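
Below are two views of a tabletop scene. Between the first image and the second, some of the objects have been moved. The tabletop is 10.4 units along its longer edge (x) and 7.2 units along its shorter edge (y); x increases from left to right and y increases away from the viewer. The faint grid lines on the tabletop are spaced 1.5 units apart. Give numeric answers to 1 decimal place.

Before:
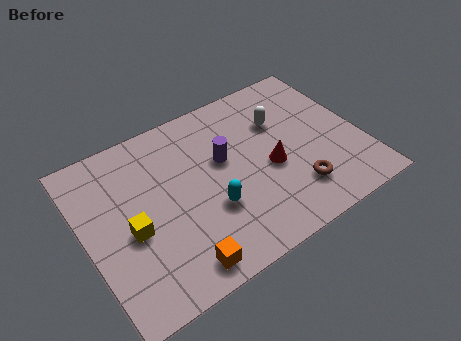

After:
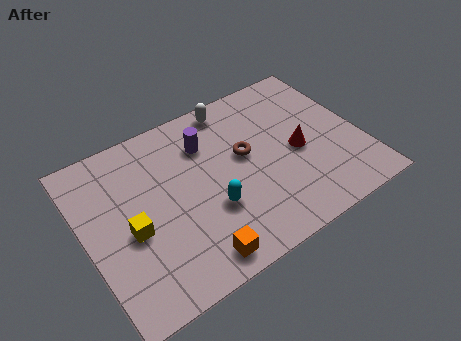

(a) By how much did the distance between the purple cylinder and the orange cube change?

+0.5

Before: roughly 4.1 units apart; after: 4.6. That's 0.5 units further apart.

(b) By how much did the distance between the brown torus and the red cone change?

+0.5

The distance was about 1.6 in the first image and 2.1 in the second, so they moved 0.5 units further apart.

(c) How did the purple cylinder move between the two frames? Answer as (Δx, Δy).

(-0.5, 1.0)

The purple cylinder was at about (5.3, 4.3) and moved to about (4.8, 5.3).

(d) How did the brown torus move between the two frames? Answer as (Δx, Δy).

(-1.5, 2.4)

The brown torus started near (7.6, 1.7) and ended near (6.1, 4.1).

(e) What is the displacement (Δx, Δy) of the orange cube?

(0.6, 0.0)

The orange cube started near (3.0, 0.9) and ended near (3.6, 0.9).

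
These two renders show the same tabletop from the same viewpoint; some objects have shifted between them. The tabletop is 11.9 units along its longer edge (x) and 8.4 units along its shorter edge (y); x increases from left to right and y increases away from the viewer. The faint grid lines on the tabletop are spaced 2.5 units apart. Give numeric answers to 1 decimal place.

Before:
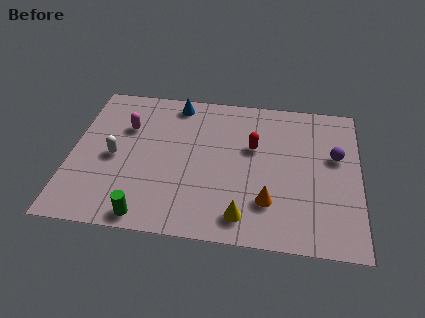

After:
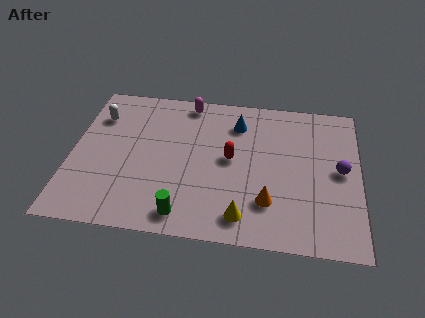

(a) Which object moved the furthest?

the magenta capsule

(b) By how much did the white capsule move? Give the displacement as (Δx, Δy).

(-0.8, 2.3)

The white capsule was at about (1.8, 3.9) and moved to about (1.0, 6.2).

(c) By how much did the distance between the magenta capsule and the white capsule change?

+2.1

The distance was about 1.8 in the first image and 3.9 in the second, so they moved 2.1 units further apart.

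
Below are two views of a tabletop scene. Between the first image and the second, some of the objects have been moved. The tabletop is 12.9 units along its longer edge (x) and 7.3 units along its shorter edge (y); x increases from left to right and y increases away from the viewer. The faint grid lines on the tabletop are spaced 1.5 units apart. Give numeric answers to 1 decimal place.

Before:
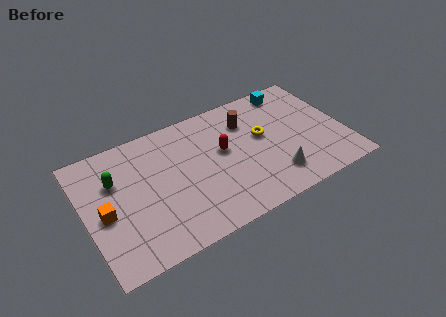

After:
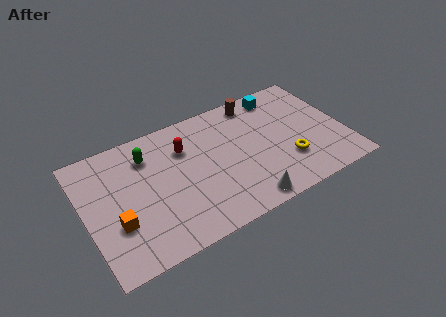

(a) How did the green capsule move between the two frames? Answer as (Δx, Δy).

(1.7, 0.7)

The green capsule started near (1.6, 4.9) and ended near (3.3, 5.6).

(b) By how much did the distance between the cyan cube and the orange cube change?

-0.8

The distance was about 10.3 in the first image and 9.5 in the second, so they moved 0.8 units closer together.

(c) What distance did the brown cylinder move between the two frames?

1.2

From (8.3, 5.4) to (8.9, 6.4), the brown cylinder covered √(0.6² + 1.0²) ≈ 1.2 units.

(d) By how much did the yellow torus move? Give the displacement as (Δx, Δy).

(1.0, -2.0)

The yellow torus was at about (8.9, 4.2) and moved to about (9.9, 2.2).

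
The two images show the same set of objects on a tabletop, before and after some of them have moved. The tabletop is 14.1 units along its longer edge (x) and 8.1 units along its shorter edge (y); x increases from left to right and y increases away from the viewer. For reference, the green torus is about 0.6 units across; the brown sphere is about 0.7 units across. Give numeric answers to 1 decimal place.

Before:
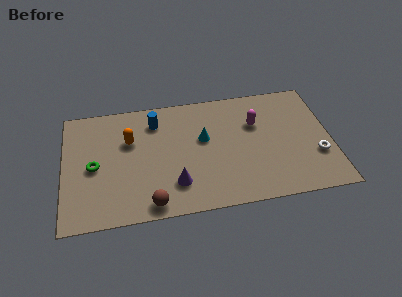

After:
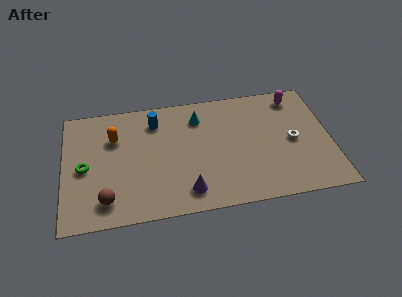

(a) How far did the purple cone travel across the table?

0.8

From (5.8, 2.0) to (6.4, 1.4), the purple cone covered √(0.6² + 0.6²) ≈ 0.8 units.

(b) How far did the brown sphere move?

2.4

The brown sphere was near (4.5, 0.9) before and (2.2, 1.5) after, so it travelled √(2.3² + 0.6²) ≈ 2.4 units.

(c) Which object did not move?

the blue cylinder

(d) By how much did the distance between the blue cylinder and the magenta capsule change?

+2.1

Before: roughly 5.4 units apart; after: 7.5. That's 2.1 units further apart.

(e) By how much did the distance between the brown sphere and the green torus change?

-1.6

They were about 4.1 units apart before and 2.5 after — 1.6 units closer together.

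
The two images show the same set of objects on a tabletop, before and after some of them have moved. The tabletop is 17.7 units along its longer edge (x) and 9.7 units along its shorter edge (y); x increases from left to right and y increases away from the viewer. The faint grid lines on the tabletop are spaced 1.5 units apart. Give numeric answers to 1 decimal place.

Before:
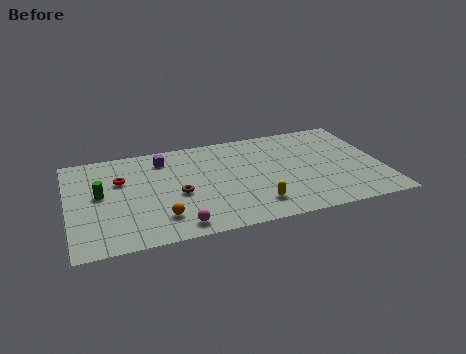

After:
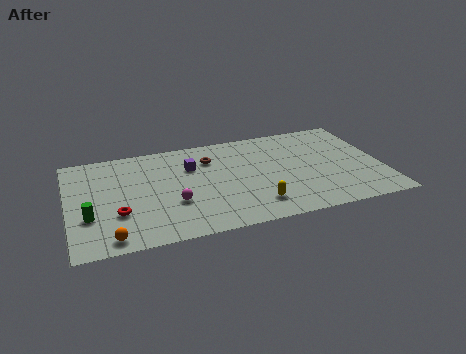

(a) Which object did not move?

the yellow capsule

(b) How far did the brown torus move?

3.6

The brown torus was near (6.1, 4.2) before and (8.1, 7.2) after, so it travelled √(2.0² + 3.0²) ≈ 3.6 units.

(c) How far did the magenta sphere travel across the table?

2.2

The magenta sphere moved from about (5.9, 1.2) to (5.8, 3.4), a distance of √(0.1² + 2.2²) ≈ 2.2.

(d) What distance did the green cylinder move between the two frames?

2.1

The green cylinder moved from about (1.8, 5.3) to (1.1, 3.3), a distance of √(0.7² + 2.0²) ≈ 2.1.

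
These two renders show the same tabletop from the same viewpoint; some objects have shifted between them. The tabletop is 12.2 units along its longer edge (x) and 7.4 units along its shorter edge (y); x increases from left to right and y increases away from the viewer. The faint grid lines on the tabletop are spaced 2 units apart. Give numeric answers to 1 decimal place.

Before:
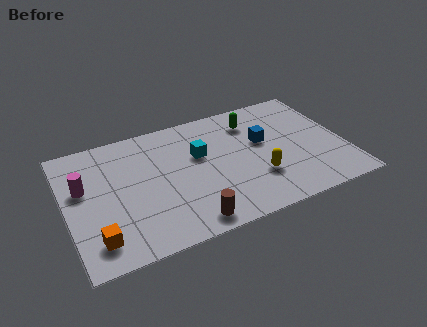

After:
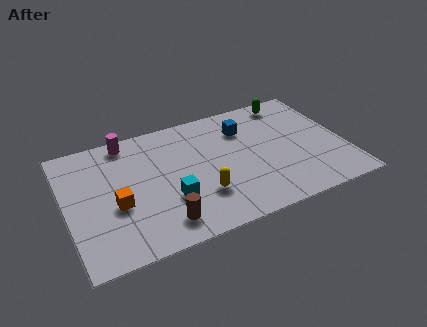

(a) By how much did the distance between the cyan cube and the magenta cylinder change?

-0.7

The distance was about 5.1 in the first image and 4.4 in the second, so they moved 0.7 units closer together.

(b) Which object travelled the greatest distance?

the magenta cylinder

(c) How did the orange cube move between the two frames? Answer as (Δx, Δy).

(1.0, 1.6)

The orange cube started near (1.1, 1.4) and ended near (2.1, 3.0).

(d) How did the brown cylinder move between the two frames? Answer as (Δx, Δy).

(-1.1, 0.4)

From the two frames, the brown cylinder sits at roughly (5.0, 0.9) before and (3.9, 1.3) after.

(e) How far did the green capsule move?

1.9

The green capsule was near (8.4, 5.8) before and (10.2, 6.5) after, so it travelled √(1.8² + 0.7²) ≈ 1.9 units.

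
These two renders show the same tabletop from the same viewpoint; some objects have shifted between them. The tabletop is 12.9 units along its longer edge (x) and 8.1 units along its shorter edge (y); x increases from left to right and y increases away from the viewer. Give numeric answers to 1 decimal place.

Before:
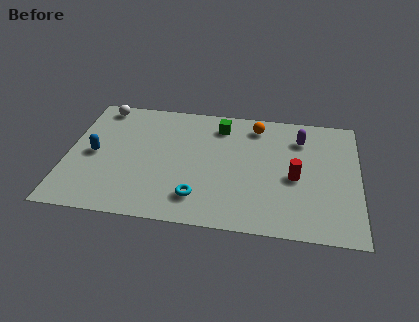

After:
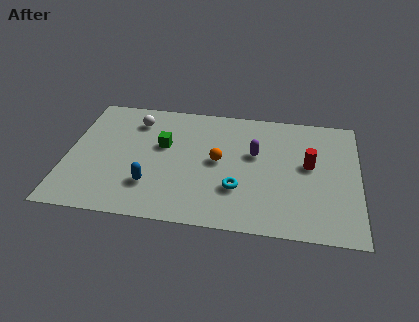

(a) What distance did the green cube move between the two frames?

3.0

The green cube was near (6.7, 6.6) before and (4.2, 4.9) after, so it travelled √(2.5² + 1.7²) ≈ 3.0 units.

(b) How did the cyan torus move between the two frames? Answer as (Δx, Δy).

(1.7, 0.8)

The cyan torus started near (5.9, 1.7) and ended near (7.6, 2.5).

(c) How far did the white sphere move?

1.8

The white sphere was near (1.3, 7.2) before and (2.9, 6.4) after, so it travelled √(1.6² + 0.8²) ≈ 1.8 units.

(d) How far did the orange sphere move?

3.1

From (8.3, 6.8) to (6.7, 4.2), the orange sphere covered √(1.6² + 2.6²) ≈ 3.1 units.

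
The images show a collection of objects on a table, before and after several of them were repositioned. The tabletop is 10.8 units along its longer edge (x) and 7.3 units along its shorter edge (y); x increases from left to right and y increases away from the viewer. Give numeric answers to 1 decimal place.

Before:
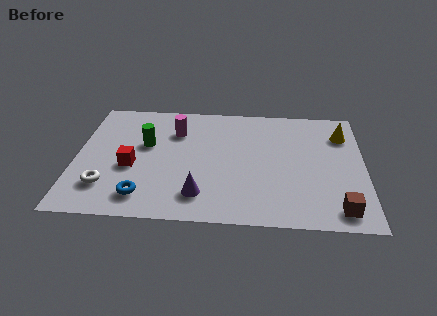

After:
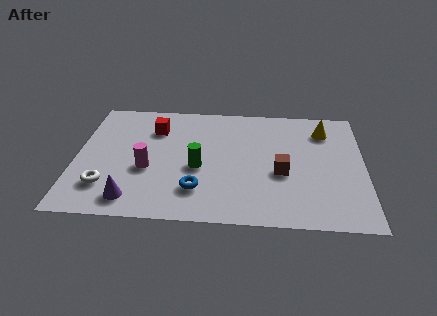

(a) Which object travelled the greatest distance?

the brown cube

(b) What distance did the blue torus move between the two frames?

2.1

From (2.6, 1.3) to (4.6, 1.8), the blue torus covered √(2.0² + 0.5²) ≈ 2.1 units.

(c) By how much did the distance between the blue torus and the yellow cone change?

-2.4

They were about 8.5 units apart before and 6.1 after — 2.4 units closer together.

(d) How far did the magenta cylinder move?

2.6

The magenta cylinder moved from about (3.7, 5.3) to (2.7, 2.9), a distance of √(1.0² + 2.4²) ≈ 2.6.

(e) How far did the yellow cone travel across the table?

0.7

From (10.0, 5.5) to (9.3, 5.7), the yellow cone covered √(0.7² + 0.2²) ≈ 0.7 units.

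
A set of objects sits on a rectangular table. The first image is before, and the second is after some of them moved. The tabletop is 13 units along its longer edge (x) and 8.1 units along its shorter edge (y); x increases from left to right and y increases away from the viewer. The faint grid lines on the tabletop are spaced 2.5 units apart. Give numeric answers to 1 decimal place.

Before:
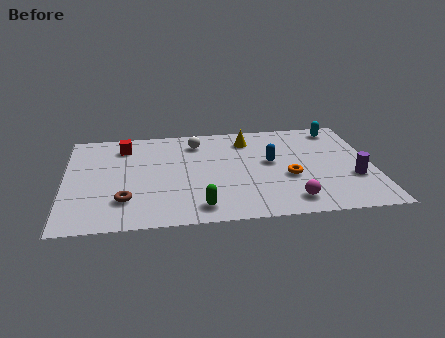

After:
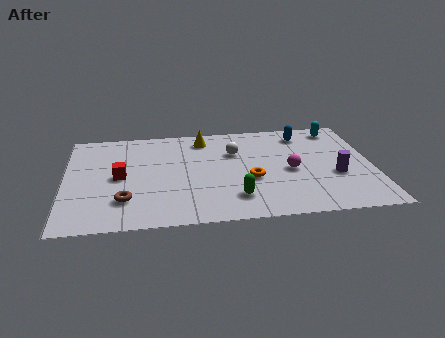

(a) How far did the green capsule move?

1.6

From (5.6, 1.2) to (7.1, 1.8), the green capsule covered √(1.5² + 0.6²) ≈ 1.6 units.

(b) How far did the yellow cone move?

1.9

The yellow cone was near (7.8, 6.5) before and (5.9, 6.8) after, so it travelled √(1.9² + 0.3²) ≈ 1.9 units.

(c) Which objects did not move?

the cyan capsule and the brown torus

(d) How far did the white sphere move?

1.9

The white sphere was near (5.6, 6.5) before and (7.2, 5.5) after, so it travelled √(1.6² + 1.0²) ≈ 1.9 units.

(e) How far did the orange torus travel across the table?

1.6

From (9.4, 3.2) to (7.8, 3.2), the orange torus covered √(1.6² + 0.0²) ≈ 1.6 units.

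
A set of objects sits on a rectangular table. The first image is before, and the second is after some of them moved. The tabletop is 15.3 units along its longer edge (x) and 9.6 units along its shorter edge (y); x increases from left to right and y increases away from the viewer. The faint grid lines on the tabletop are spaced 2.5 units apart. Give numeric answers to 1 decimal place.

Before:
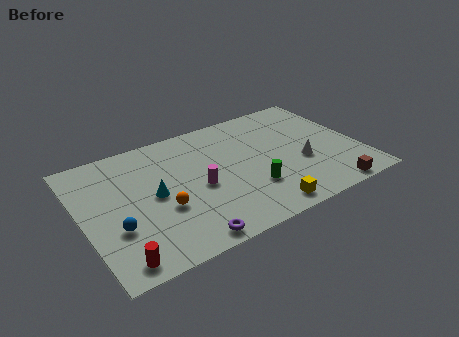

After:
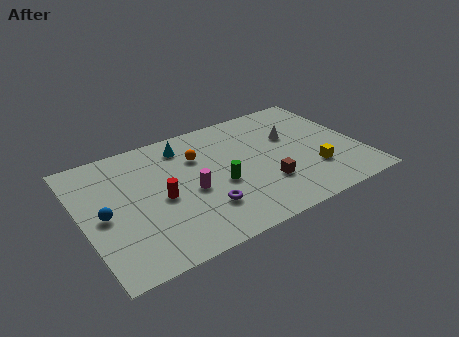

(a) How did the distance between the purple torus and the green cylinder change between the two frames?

-2.7

The distance was about 4.5 in the first image and 1.8 in the second, so they moved 2.7 units closer together.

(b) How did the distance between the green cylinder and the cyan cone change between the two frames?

-1.3

The distance was about 5.4 in the first image and 4.1 in the second, so they moved 1.3 units closer together.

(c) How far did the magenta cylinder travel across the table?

0.5

The magenta cylinder moved from about (6.3, 4.3) to (5.8, 4.2), a distance of √(0.5² + 0.1²) ≈ 0.5.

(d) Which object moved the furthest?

the red cylinder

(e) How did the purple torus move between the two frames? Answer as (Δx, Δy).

(1.3, 1.7)

The purple torus was at about (5.0, 0.9) and moved to about (6.3, 2.6).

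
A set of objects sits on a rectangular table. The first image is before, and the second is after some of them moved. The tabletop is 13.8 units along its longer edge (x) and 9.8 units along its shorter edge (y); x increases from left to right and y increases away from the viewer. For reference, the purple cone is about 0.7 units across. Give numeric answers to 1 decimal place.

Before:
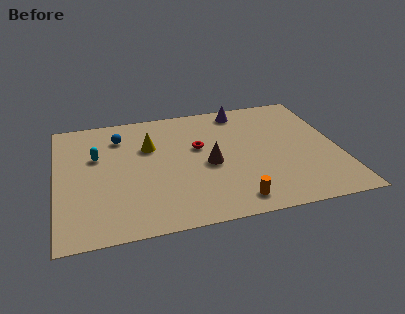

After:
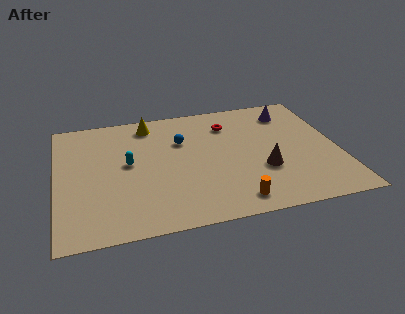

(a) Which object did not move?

the orange cylinder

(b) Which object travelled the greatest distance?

the blue sphere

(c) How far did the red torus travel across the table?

2.3

From (7.0, 5.9) to (8.6, 7.5), the red torus covered √(1.6² + 1.6²) ≈ 2.3 units.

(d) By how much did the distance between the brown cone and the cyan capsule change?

+1.1

The distance was about 5.7 in the first image and 6.8 in the second, so they moved 1.1 units further apart.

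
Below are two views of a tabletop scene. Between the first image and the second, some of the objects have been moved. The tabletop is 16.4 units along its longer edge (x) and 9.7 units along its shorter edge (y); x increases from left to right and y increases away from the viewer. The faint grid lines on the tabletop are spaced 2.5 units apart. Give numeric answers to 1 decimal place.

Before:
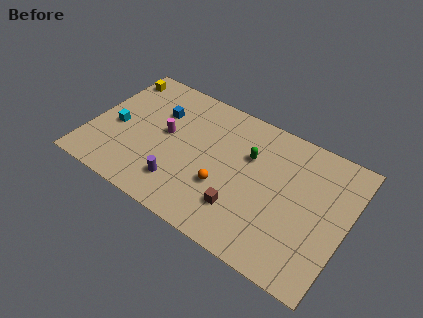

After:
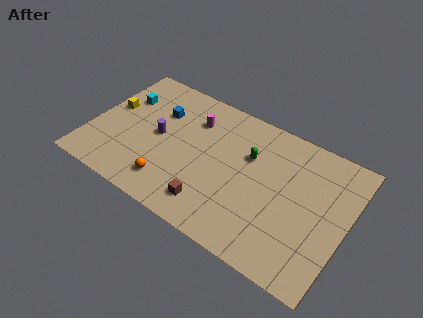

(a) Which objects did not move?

the green capsule and the blue cube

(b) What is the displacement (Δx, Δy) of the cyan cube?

(0.0, 2.4)

From the two frames, the cyan cube sits at roughly (1.6, 4.3) before and (1.6, 6.7) after.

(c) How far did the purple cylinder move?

3.3

The purple cylinder moved from about (6.2, 2.2) to (4.3, 4.9), a distance of √(1.9² + 2.7²) ≈ 3.3.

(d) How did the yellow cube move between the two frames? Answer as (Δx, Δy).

(0.1, -2.6)

The yellow cube was at about (0.9, 8.2) and moved to about (1.0, 5.6).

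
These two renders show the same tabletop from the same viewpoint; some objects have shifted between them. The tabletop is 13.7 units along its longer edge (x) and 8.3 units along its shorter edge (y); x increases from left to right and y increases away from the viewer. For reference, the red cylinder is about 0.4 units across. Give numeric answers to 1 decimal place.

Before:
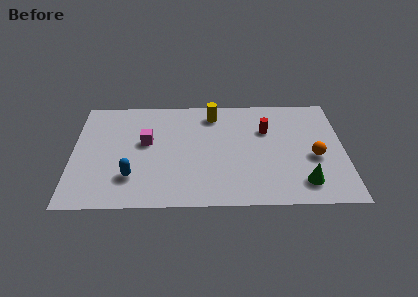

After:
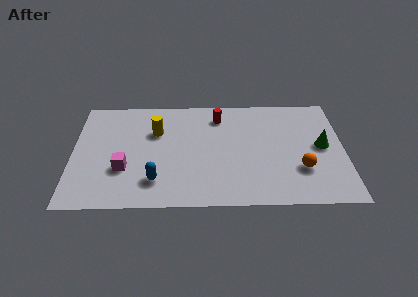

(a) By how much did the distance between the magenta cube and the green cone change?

+1.6

Before: roughly 8.5 units apart; after: 10.1. That's 1.6 units further apart.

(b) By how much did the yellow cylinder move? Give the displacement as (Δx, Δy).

(-2.9, -1.3)

The yellow cylinder started near (7.1, 6.9) and ended near (4.2, 5.6).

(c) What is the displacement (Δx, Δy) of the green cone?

(1.0, 2.7)

The green cone started near (11.6, 1.6) and ended near (12.6, 4.3).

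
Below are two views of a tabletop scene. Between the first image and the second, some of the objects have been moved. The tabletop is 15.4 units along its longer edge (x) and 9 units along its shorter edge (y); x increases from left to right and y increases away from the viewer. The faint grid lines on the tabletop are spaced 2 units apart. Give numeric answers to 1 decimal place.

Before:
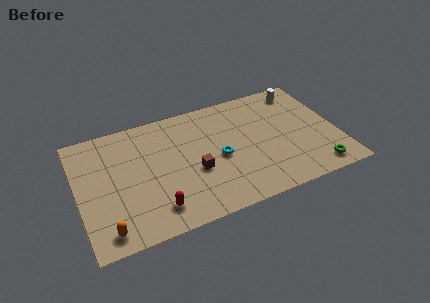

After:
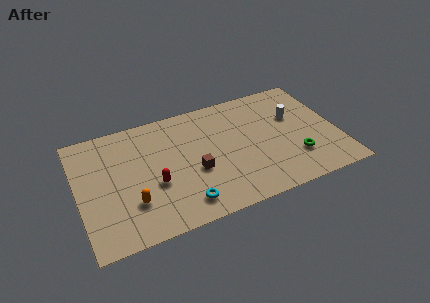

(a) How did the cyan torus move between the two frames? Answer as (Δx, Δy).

(-2.4, -2.6)

The cyan torus started near (8.3, 4.1) and ended near (5.9, 1.5).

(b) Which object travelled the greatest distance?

the cyan torus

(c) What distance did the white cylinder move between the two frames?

2.1

The white cylinder was near (13.7, 7.7) before and (13.0, 5.7) after, so it travelled √(0.7² + 2.0²) ≈ 2.1 units.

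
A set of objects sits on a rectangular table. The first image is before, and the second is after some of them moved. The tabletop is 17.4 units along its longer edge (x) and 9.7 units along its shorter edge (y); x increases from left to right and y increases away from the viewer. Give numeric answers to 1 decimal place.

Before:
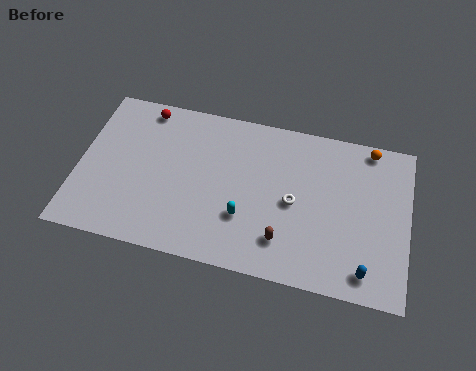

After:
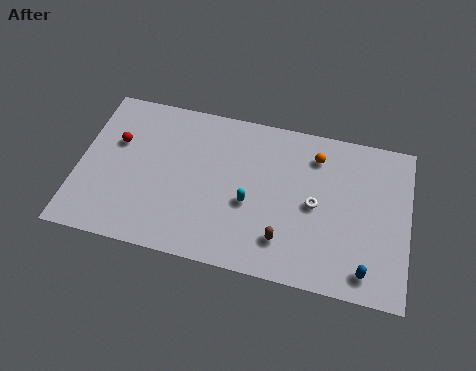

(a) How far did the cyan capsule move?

0.9

The cyan capsule moved from about (8.9, 3.1) to (9.1, 4.0), a distance of √(0.2² + 0.9²) ≈ 0.9.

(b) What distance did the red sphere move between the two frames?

2.7

The red sphere moved from about (3.2, 8.6) to (1.9, 6.2), a distance of √(1.3² + 2.4²) ≈ 2.7.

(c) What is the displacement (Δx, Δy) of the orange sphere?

(-2.8, -1.1)

The orange sphere was at about (15.2, 8.8) and moved to about (12.4, 7.7).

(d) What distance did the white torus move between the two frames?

1.1

The white torus moved from about (11.4, 4.6) to (12.5, 4.7), a distance of √(1.1² + 0.1²) ≈ 1.1.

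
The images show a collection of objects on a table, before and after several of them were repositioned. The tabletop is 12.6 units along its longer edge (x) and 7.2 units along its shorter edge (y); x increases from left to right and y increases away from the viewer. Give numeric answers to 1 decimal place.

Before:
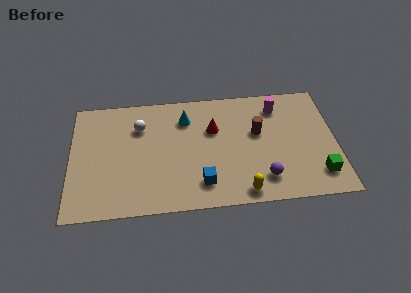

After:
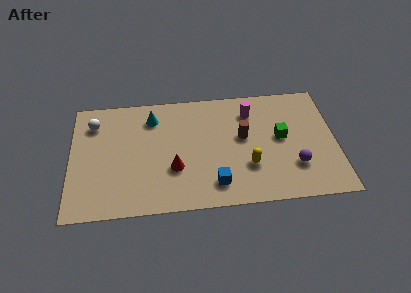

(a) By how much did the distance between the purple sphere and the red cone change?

+1.8

Before: roughly 3.9 units apart; after: 5.7. That's 1.8 units further apart.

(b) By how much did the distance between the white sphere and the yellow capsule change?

+1.5

The distance was about 6.5 in the first image and 8.0 in the second, so they moved 1.5 units further apart.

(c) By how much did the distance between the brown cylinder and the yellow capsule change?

-1.8

The distance was about 3.6 in the first image and 1.8 in the second, so they moved 1.8 units closer together.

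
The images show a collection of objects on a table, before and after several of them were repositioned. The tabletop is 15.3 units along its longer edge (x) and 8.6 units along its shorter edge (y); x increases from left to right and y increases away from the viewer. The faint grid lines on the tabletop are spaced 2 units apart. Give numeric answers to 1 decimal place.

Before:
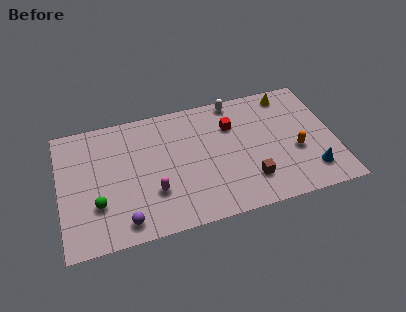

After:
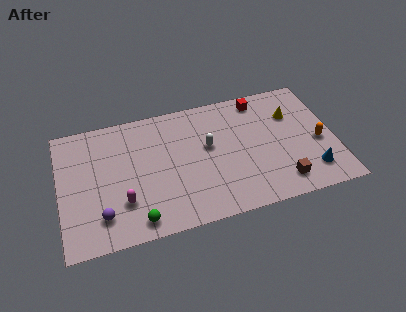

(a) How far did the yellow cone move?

1.5

The yellow cone was near (13.0, 7.5) before and (13.1, 6.0) after, so it travelled √(0.1² + 1.5²) ≈ 1.5 units.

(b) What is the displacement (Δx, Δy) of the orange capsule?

(1.3, 0.3)

From the two frames, the orange capsule sits at roughly (13.1, 3.4) before and (14.4, 3.7) after.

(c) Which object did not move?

the blue cone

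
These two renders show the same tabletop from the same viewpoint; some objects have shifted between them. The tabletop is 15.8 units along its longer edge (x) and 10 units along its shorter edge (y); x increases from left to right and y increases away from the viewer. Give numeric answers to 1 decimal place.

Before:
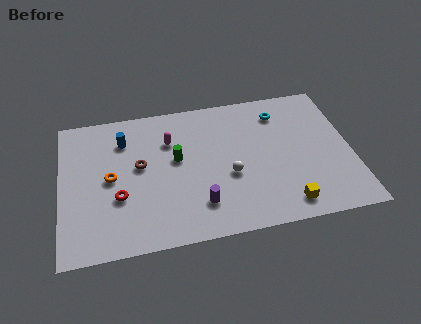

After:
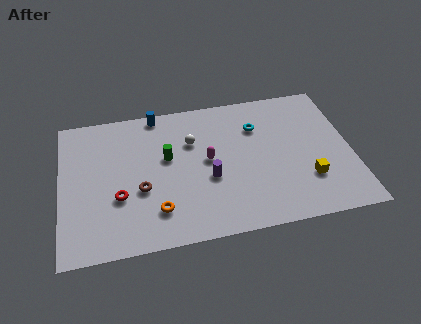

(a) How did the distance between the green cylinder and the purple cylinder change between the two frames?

-0.7

They were about 3.6 units apart before and 2.9 after — 0.7 units closer together.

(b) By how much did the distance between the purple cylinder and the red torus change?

+0.4

The distance was about 4.5 in the first image and 4.9 in the second, so they moved 0.4 units further apart.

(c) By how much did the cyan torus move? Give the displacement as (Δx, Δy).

(-1.3, -0.8)

The cyan torus was at about (12.1, 8.0) and moved to about (10.8, 7.2).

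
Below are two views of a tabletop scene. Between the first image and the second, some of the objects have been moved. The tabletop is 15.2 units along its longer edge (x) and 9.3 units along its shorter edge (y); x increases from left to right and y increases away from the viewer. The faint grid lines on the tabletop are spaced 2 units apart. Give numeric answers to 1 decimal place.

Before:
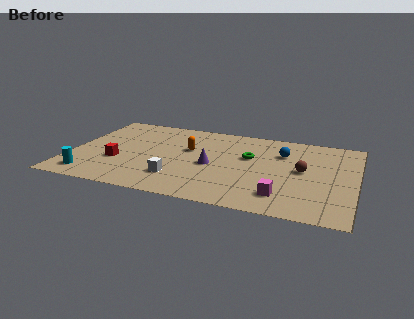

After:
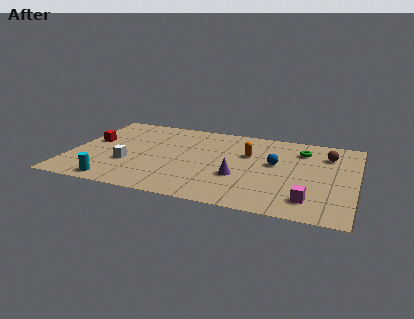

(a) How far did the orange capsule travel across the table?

3.2

From (6.2, 5.7) to (9.4, 6.0), the orange capsule covered √(3.2² + 0.3²) ≈ 3.2 units.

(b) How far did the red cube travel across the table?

2.6

The red cube was near (2.6, 3.3) before and (1.0, 5.3) after, so it travelled √(1.6² + 2.0²) ≈ 2.6 units.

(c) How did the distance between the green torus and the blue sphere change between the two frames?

+0.4

Before: roughly 1.9 units apart; after: 2.3. That's 0.4 units further apart.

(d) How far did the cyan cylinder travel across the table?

1.5

From (1.3, 1.4) to (2.7, 1.0), the cyan cylinder covered √(1.4² + 0.4²) ≈ 1.5 units.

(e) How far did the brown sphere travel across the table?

2.4

The brown sphere moved from about (12.4, 4.9) to (13.6, 7.0), a distance of √(1.2² + 2.1²) ≈ 2.4.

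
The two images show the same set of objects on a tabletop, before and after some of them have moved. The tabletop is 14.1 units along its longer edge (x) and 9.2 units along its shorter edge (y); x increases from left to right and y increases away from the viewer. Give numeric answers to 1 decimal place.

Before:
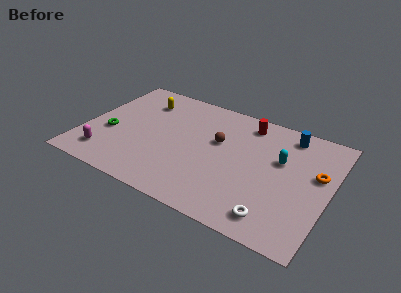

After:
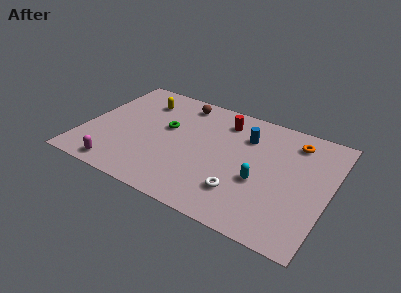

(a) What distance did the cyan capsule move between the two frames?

2.3

From (11.2, 5.7) to (10.3, 3.6), the cyan capsule covered √(0.9² + 2.1²) ≈ 2.3 units.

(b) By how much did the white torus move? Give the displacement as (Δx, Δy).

(-2.0, 0.9)

The white torus was at about (11.4, 1.4) and moved to about (9.4, 2.3).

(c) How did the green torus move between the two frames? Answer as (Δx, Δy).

(3.1, 1.8)

The green torus was at about (1.5, 3.6) and moved to about (4.6, 5.4).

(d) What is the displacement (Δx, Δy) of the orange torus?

(-1.5, 2.0)

The orange torus was at about (13.3, 5.5) and moved to about (11.8, 7.5).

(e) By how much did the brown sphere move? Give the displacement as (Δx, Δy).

(-2.5, 2.3)

From the two frames, the brown sphere sits at roughly (7.6, 5.6) before and (5.1, 7.9) after.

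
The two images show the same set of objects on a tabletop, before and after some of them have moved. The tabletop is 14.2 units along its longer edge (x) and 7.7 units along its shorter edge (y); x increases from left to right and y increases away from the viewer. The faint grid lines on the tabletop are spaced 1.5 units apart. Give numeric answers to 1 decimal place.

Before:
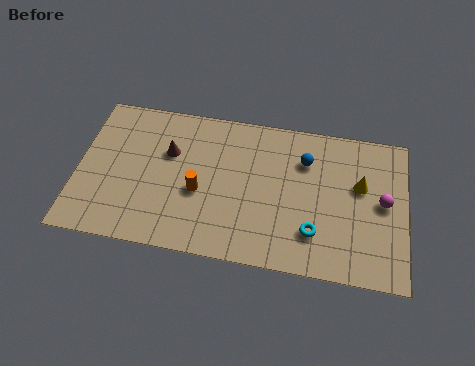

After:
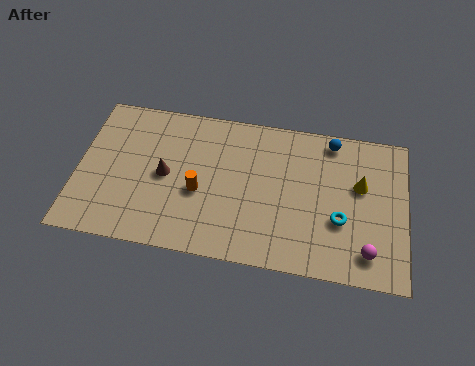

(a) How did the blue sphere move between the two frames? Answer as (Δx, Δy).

(1.1, 1.2)

The blue sphere started near (9.8, 5.6) and ended near (10.9, 6.8).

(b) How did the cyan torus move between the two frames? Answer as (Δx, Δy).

(1.1, 0.8)

From the two frames, the cyan torus sits at roughly (10.3, 2.0) before and (11.4, 2.8) after.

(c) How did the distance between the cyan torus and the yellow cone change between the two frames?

-1.2

They were about 3.3 units apart before and 2.1 after — 1.2 units closer together.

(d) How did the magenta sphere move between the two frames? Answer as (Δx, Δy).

(-0.6, -2.6)

The magenta sphere started near (13.2, 4.0) and ended near (12.6, 1.4).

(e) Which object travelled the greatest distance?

the magenta sphere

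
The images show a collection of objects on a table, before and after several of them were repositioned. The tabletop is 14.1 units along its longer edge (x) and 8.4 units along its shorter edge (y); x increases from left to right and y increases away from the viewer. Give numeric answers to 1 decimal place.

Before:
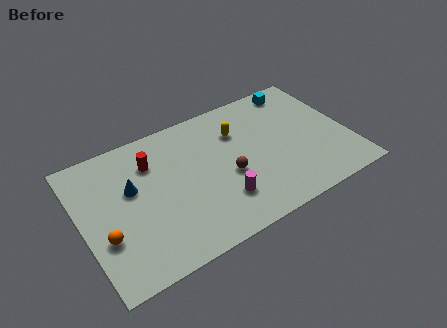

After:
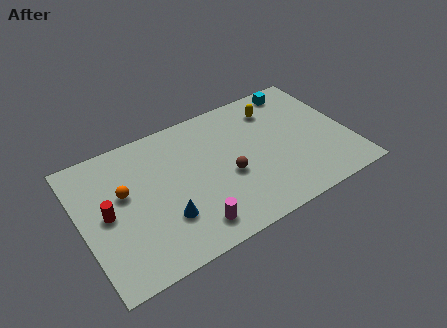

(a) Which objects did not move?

the cyan cube and the brown sphere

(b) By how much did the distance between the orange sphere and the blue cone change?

+0.3

They were about 2.8 units apart before and 3.1 after — 0.3 units further apart.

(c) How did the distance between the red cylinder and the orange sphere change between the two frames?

-3.1

They were about 4.4 units apart before and 1.3 after — 3.1 units closer together.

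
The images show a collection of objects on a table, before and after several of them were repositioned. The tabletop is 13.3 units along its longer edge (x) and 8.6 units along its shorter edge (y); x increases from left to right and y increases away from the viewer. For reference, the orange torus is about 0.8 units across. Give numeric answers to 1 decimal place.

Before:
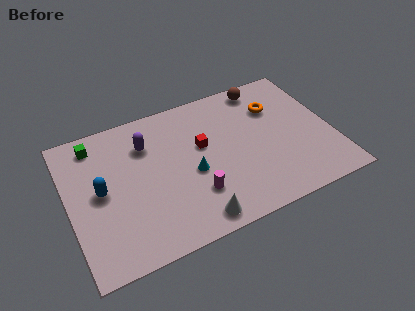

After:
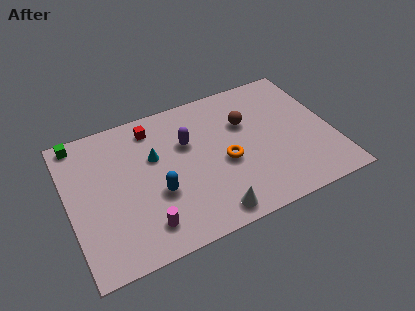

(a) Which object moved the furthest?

the orange torus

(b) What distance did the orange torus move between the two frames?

3.8

The orange torus moved from about (10.7, 6.1) to (7.8, 3.7), a distance of √(2.9² + 2.4²) ≈ 3.8.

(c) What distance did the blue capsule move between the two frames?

3.0

From (1.6, 4.4) to (4.3, 3.2), the blue capsule covered √(2.7² + 1.2²) ≈ 3.0 units.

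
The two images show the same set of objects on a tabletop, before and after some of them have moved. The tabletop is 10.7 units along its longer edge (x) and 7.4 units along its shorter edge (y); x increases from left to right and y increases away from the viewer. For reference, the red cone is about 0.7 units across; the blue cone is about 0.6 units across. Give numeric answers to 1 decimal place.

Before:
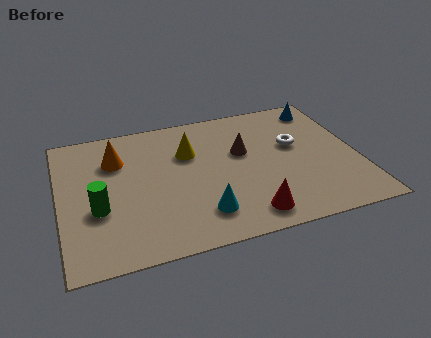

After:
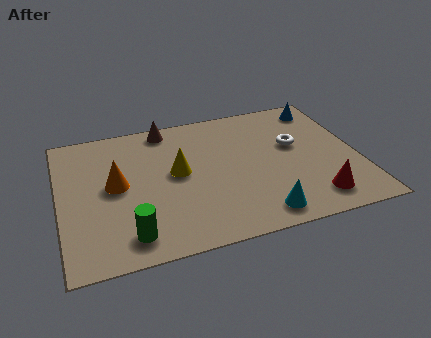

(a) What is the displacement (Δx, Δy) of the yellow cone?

(-0.5, -1.0)

From the two frames, the yellow cone sits at roughly (4.7, 5.0) before and (4.2, 4.0) after.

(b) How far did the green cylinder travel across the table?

1.9

The green cylinder moved from about (1.3, 2.8) to (2.3, 1.2), a distance of √(1.0² + 1.6²) ≈ 1.9.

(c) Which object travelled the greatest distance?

the brown cone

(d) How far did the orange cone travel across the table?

1.4

The orange cone was near (2.1, 5.3) before and (2.0, 3.9) after, so it travelled √(0.1² + 1.4²) ≈ 1.4 units.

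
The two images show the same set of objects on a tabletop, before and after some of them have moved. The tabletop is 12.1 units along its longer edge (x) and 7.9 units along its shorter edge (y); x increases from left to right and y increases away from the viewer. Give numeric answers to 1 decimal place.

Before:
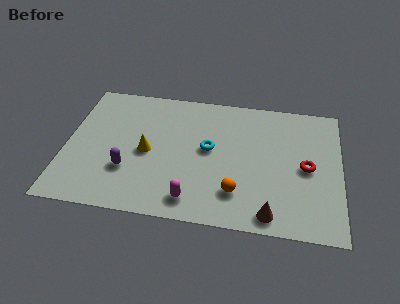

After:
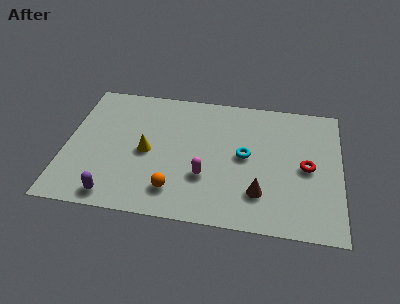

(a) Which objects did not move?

the yellow cone and the red torus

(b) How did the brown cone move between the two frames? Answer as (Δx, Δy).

(-0.5, 1.1)

The brown cone started near (9.1, 0.9) and ended near (8.6, 2.0).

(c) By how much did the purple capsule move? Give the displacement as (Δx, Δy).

(-0.5, -1.6)

The purple capsule was at about (2.8, 2.5) and moved to about (2.3, 0.9).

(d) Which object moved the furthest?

the orange sphere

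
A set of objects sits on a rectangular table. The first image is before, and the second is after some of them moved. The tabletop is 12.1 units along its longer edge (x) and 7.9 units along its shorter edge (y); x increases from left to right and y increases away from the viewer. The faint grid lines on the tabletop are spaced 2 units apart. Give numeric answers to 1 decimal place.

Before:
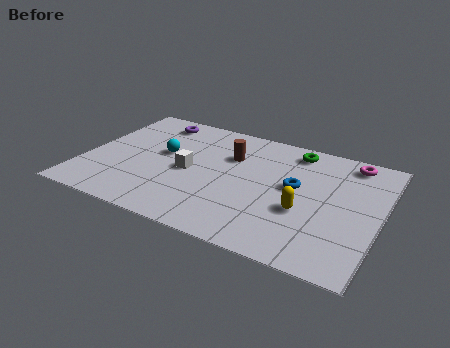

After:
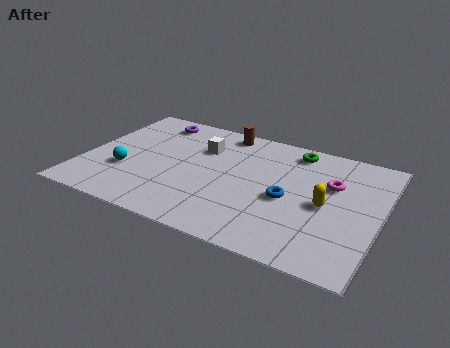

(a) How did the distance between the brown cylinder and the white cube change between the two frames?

-0.6

The distance was about 2.3 in the first image and 1.7 in the second, so they moved 0.6 units closer together.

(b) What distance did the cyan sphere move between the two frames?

2.2

The cyan sphere was near (3.1, 4.5) before and (1.8, 2.7) after, so it travelled √(1.3² + 1.8²) ≈ 2.2 units.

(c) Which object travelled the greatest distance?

the cyan sphere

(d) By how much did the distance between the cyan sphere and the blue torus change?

+1.1

They were about 5.5 units apart before and 6.6 after — 1.1 units further apart.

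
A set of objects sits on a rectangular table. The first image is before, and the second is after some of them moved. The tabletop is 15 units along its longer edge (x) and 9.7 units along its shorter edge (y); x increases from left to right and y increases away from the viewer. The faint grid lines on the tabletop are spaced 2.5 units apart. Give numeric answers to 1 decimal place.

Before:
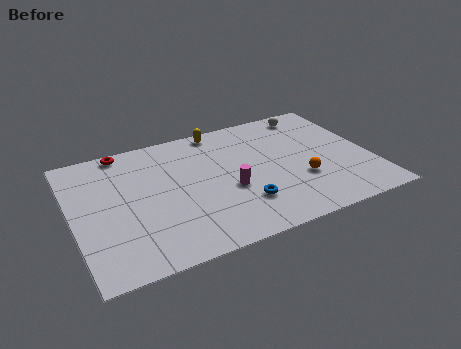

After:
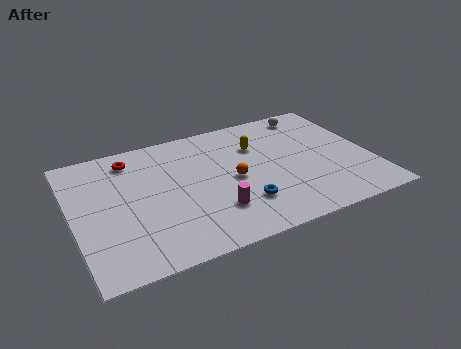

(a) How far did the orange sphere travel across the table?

3.5

The orange sphere was near (11.3, 3.3) before and (8.0, 4.6) after, so it travelled √(3.3² + 1.3²) ≈ 3.5 units.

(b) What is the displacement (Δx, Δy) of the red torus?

(0.3, -0.8)

The red torus was at about (2.9, 8.9) and moved to about (3.2, 8.1).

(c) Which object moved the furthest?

the orange sphere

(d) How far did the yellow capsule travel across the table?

2.6

The yellow capsule moved from about (7.8, 8.8) to (9.5, 6.8), a distance of √(1.7² + 2.0²) ≈ 2.6.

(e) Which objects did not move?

the blue torus and the white sphere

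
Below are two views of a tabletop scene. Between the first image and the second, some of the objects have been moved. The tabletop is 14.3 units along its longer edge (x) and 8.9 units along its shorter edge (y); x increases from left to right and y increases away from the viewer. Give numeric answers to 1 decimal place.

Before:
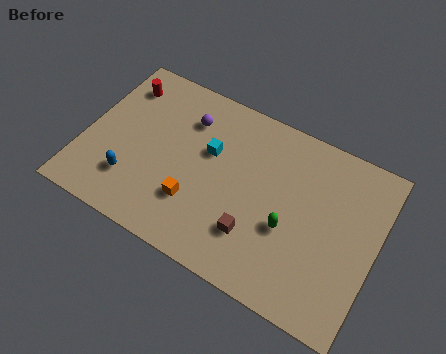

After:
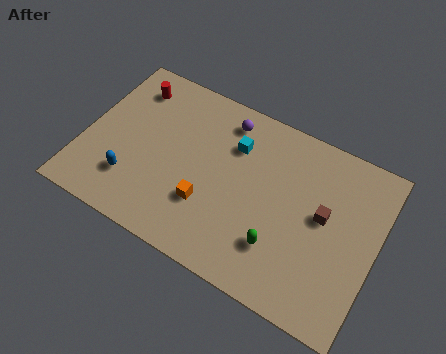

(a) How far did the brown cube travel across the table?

3.9

The brown cube moved from about (8.7, 2.4) to (11.7, 4.9), a distance of √(3.0² + 2.5²) ≈ 3.9.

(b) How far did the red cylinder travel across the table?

0.5

The red cylinder moved from about (1.3, 7.1) to (1.8, 7.2), a distance of √(0.5² + 0.1²) ≈ 0.5.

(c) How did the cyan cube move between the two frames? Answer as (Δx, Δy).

(1.1, 0.9)

The cyan cube started near (6.0, 5.5) and ended near (7.1, 6.4).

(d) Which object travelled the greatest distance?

the brown cube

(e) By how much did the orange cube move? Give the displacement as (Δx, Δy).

(0.6, 0.2)

The orange cube started near (5.7, 2.6) and ended near (6.3, 2.8).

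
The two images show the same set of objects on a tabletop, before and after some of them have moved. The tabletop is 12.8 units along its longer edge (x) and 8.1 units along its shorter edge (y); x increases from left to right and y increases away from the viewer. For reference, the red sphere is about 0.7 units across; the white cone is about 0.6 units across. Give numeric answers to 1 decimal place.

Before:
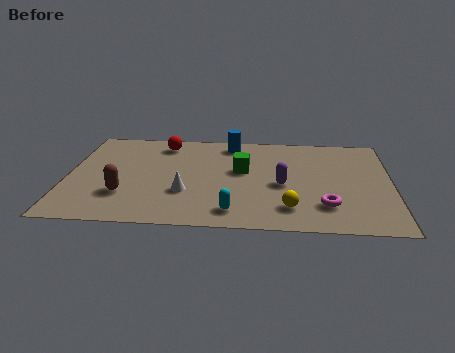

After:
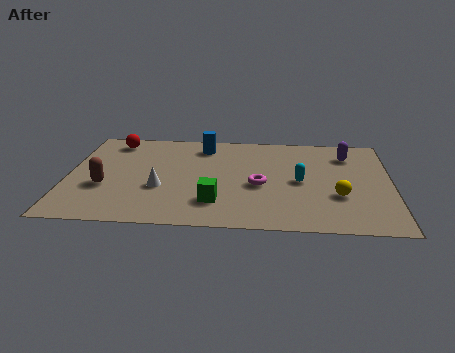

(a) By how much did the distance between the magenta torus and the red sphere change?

-1.3

Before: roughly 8.1 units apart; after: 6.8. That's 1.3 units closer together.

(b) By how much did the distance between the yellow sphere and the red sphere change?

+2.7

The distance was about 7.2 in the first image and 9.9 in the second, so they moved 2.7 units further apart.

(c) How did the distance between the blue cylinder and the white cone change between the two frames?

-0.6

They were about 4.6 units apart before and 4.0 after — 0.6 units closer together.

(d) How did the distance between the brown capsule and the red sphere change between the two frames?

-0.7

Before: roughly 4.6 units apart; after: 3.9. That's 0.7 units closer together.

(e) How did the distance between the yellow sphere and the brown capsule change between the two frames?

+2.7

Before: roughly 6.5 units apart; after: 9.2. That's 2.7 units further apart.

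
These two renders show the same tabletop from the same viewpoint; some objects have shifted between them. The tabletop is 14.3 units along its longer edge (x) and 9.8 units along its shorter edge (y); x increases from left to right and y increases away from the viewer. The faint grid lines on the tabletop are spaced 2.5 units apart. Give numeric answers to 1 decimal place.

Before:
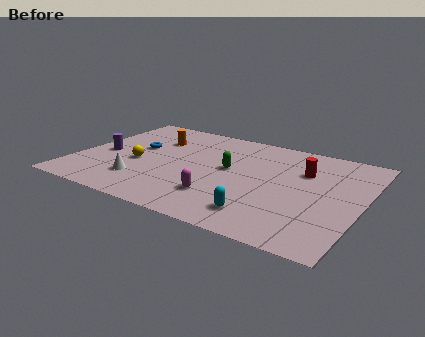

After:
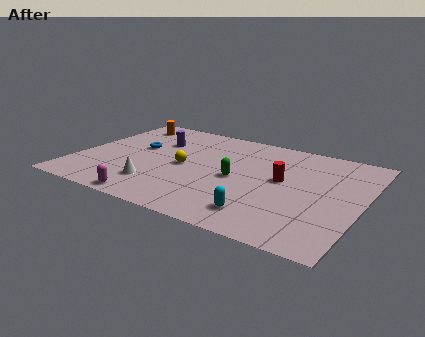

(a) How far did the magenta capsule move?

3.6

The magenta capsule was near (7.6, 2.5) before and (4.4, 0.8) after, so it travelled √(3.2² + 1.7²) ≈ 3.6 units.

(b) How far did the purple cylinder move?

3.3

From (1.3, 4.4) to (3.6, 6.8), the purple cylinder covered √(2.3² + 2.4²) ≈ 3.3 units.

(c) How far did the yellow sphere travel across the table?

2.4

The yellow sphere was near (3.1, 4.1) before and (5.4, 4.7) after, so it travelled √(2.3² + 0.6²) ≈ 2.4 units.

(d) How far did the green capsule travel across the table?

0.9

From (7.6, 5.4) to (8.1, 4.6), the green capsule covered √(0.5² + 0.8²) ≈ 0.9 units.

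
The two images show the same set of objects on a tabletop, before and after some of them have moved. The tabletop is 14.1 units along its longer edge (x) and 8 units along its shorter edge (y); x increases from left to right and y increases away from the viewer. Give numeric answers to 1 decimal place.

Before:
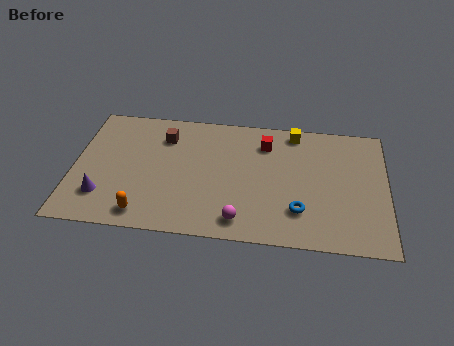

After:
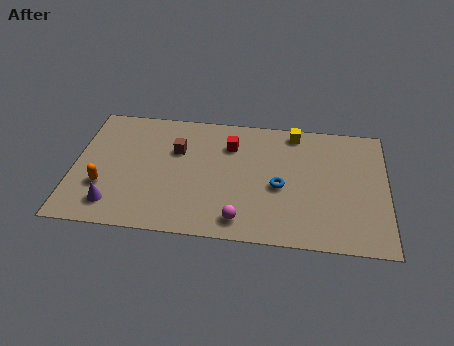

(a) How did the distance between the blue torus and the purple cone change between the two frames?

-1.1

Before: roughly 8.8 units apart; after: 7.7. That's 1.1 units closer together.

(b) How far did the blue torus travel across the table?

1.7

The blue torus was near (10.2, 2.1) before and (9.3, 3.5) after, so it travelled √(0.9² + 1.4²) ≈ 1.7 units.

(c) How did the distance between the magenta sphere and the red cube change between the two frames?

-0.4

They were about 5.1 units apart before and 4.7 after — 0.4 units closer together.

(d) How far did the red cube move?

1.6

The red cube was near (8.6, 6.2) before and (7.0, 5.9) after, so it travelled √(1.6² + 0.3²) ≈ 1.6 units.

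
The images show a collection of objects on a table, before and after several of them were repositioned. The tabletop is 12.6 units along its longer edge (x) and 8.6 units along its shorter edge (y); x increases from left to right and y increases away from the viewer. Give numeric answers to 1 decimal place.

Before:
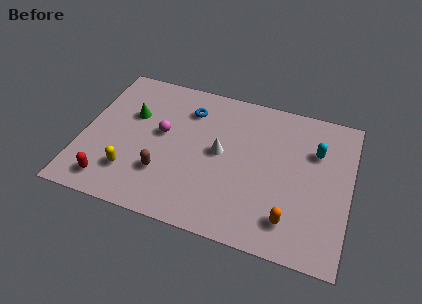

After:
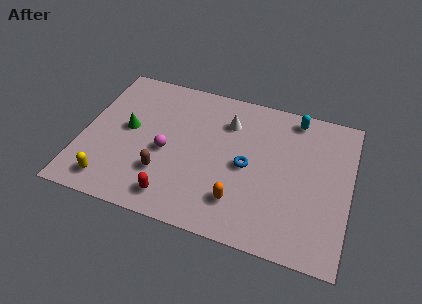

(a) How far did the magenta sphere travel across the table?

1.0

From (3.7, 4.8) to (4.0, 3.8), the magenta sphere covered √(0.3² + 1.0²) ≈ 1.0 units.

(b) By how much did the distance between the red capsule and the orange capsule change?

-5.3

They were about 8.4 units apart before and 3.1 after — 5.3 units closer together.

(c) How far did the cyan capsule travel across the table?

2.0

From (10.9, 5.9) to (9.8, 7.6), the cyan capsule covered √(1.1² + 1.7²) ≈ 2.0 units.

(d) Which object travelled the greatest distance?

the blue torus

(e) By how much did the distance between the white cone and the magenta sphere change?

+0.9

The distance was about 2.8 in the first image and 3.7 in the second, so they moved 0.9 units further apart.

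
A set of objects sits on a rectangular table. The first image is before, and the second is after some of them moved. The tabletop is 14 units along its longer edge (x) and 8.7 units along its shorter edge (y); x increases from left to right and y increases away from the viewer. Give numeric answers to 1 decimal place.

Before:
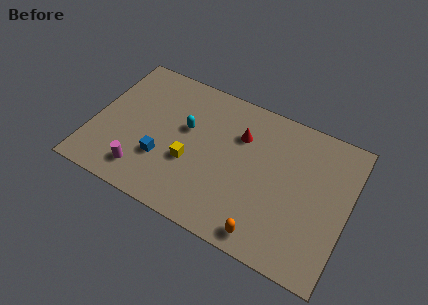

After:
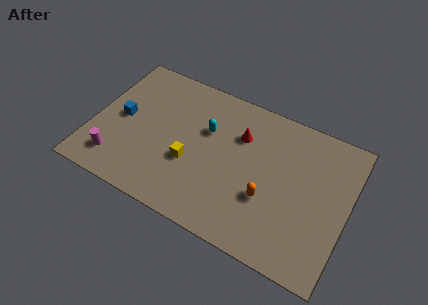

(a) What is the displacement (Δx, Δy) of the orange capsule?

(-0.2, 2.1)

The orange capsule was at about (10.0, 1.0) and moved to about (9.8, 3.1).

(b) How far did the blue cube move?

3.0

The blue cube moved from about (4.0, 2.8) to (1.5, 4.4), a distance of √(2.5² + 1.6²) ≈ 3.0.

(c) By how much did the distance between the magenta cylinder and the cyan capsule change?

+1.9

They were about 4.1 units apart before and 6.0 after — 1.9 units further apart.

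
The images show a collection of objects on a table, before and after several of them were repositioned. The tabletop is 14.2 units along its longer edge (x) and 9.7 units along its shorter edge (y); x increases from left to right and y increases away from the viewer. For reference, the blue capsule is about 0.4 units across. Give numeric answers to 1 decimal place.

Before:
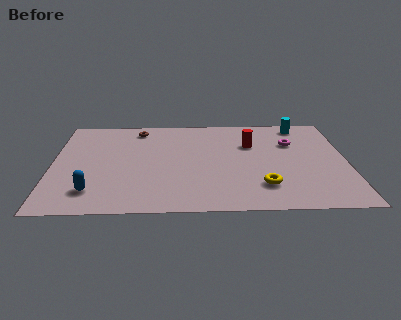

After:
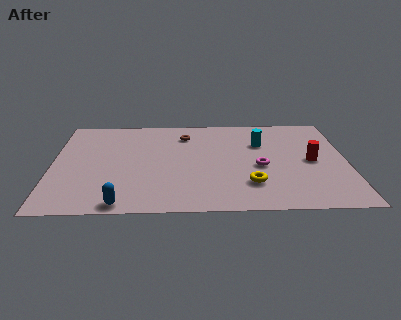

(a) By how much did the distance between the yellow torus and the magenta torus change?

-2.8

The distance was about 4.6 in the first image and 1.8 in the second, so they moved 2.8 units closer together.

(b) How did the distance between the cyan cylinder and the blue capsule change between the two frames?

-3.1

The distance was about 12.0 in the first image and 8.9 in the second, so they moved 3.1 units closer together.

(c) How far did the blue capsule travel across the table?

1.8

The blue capsule was near (2.0, 2.0) before and (3.4, 0.8) after, so it travelled √(1.4² + 1.2²) ≈ 1.8 units.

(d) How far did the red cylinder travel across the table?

3.4

From (9.6, 6.5) to (12.5, 4.7), the red cylinder covered √(2.9² + 1.8²) ≈ 3.4 units.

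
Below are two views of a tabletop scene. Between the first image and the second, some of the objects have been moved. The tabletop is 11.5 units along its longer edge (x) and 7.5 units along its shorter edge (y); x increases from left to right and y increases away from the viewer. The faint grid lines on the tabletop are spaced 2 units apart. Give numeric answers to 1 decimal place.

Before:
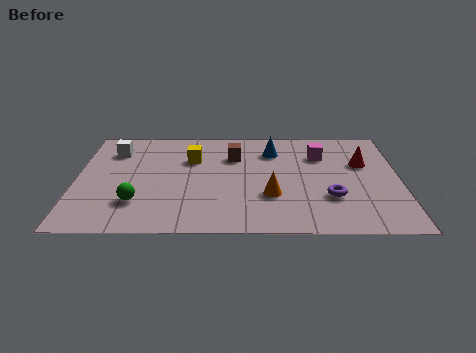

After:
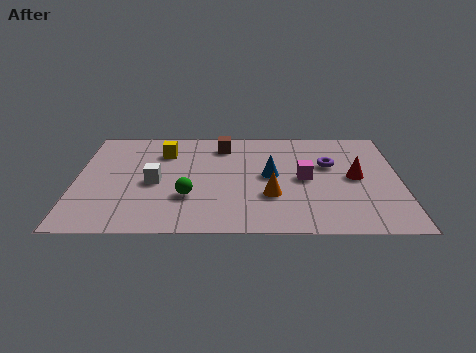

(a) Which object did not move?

the orange cone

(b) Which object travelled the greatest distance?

the white cube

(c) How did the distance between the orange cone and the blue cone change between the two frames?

-1.8

They were about 3.2 units apart before and 1.4 after — 1.8 units closer together.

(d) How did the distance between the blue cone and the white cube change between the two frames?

-1.6

They were about 5.7 units apart before and 4.1 after — 1.6 units closer together.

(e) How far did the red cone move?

1.0

From (10.2, 4.8) to (9.9, 3.8), the red cone covered √(0.3² + 1.0²) ≈ 1.0 units.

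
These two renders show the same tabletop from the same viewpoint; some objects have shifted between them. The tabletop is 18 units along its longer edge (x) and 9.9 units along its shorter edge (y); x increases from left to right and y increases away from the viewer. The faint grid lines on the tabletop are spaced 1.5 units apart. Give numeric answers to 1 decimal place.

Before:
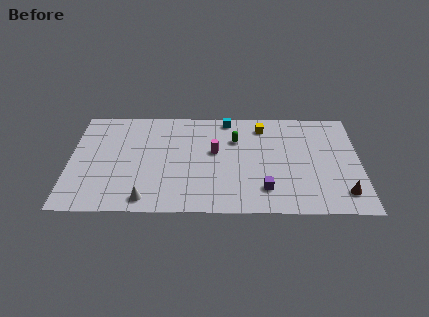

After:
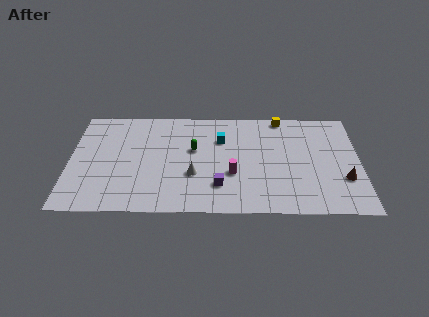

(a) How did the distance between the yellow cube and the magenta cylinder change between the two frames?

+2.4

The distance was about 3.9 in the first image and 6.3 in the second, so they moved 2.4 units further apart.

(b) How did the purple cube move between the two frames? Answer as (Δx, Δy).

(-2.8, 0.3)

From the two frames, the purple cube sits at roughly (12.1, 2.2) before and (9.3, 2.5) after.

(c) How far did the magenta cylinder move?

2.4

The magenta cylinder was near (9.0, 5.7) before and (10.1, 3.6) after, so it travelled √(1.1² + 2.1²) ≈ 2.4 units.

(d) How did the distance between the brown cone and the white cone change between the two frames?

-2.8

Before: roughly 12.1 units apart; after: 9.3. That's 2.8 units closer together.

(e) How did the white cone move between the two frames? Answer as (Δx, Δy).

(2.9, 2.3)

The white cone started near (4.8, 1.2) and ended near (7.7, 3.5).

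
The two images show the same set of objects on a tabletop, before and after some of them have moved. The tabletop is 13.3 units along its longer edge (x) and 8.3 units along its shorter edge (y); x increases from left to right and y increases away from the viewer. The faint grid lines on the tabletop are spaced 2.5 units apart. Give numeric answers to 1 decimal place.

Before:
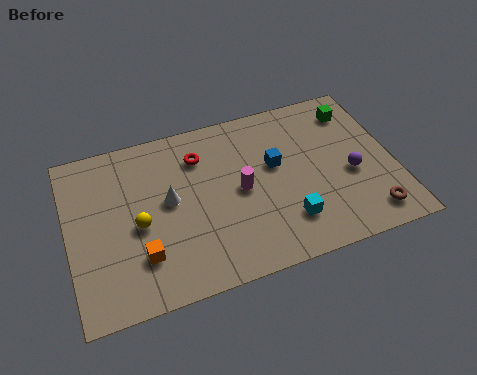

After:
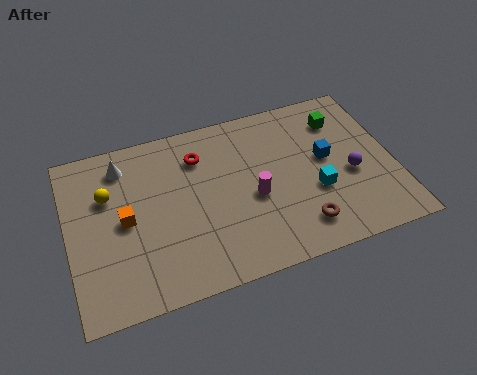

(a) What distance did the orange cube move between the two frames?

2.0

The orange cube moved from about (2.8, 2.2) to (2.3, 4.1), a distance of √(0.5² + 1.9²) ≈ 2.0.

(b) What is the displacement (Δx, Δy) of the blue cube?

(2.1, -0.3)

From the two frames, the blue cube sits at roughly (8.5, 4.9) before and (10.6, 4.6) after.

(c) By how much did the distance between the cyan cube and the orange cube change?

+1.9

Before: roughly 5.9 units apart; after: 7.8. That's 1.9 units further apart.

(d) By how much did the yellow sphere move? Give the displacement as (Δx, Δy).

(-1.1, 1.8)

The yellow sphere started near (2.8, 3.7) and ended near (1.7, 5.5).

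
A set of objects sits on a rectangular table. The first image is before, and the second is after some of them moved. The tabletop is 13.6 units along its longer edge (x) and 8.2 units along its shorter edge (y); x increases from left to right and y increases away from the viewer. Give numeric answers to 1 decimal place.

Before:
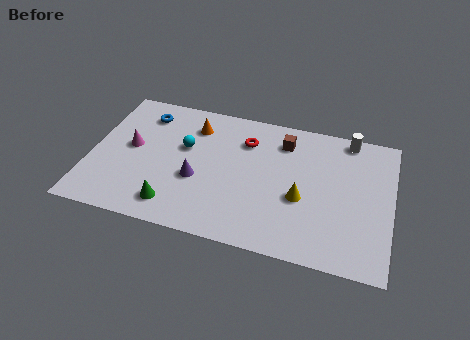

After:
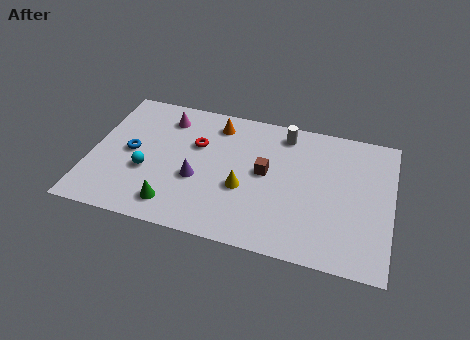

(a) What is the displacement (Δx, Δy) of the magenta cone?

(1.4, 2.2)

From the two frames, the magenta cone sits at roughly (1.8, 4.4) before and (3.2, 6.6) after.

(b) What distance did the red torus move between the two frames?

2.3

The red torus was near (6.9, 6.1) before and (4.7, 5.3) after, so it travelled √(2.2² + 0.8²) ≈ 2.3 units.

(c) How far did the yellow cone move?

2.6

The yellow cone moved from about (9.6, 3.3) to (7.0, 3.2), a distance of √(2.6² + 0.1²) ≈ 2.6.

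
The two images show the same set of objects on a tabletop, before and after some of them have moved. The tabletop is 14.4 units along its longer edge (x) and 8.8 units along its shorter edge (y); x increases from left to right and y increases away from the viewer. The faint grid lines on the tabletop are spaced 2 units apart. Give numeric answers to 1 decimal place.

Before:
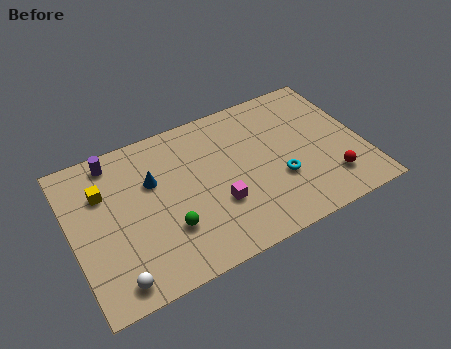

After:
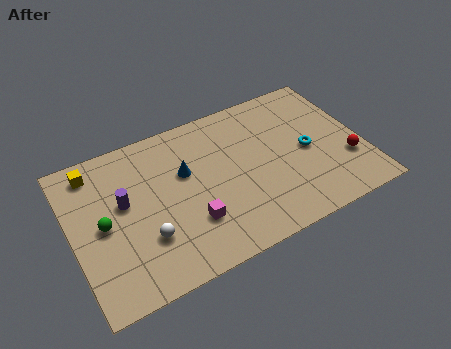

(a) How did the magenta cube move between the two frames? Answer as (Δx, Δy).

(-1.4, -0.4)

From the two frames, the magenta cube sits at roughly (7.0, 3.0) before and (5.6, 2.6) after.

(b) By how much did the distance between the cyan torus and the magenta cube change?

+3.2

Before: roughly 3.1 units apart; after: 6.3. That's 3.2 units further apart.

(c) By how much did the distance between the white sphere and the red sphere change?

-0.7

Before: roughly 10.8 units apart; after: 10.1. That's 0.7 units closer together.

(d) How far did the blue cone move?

1.6

The blue cone was near (4.1, 5.7) before and (5.7, 5.5) after, so it travelled √(1.6² + 0.2²) ≈ 1.6 units.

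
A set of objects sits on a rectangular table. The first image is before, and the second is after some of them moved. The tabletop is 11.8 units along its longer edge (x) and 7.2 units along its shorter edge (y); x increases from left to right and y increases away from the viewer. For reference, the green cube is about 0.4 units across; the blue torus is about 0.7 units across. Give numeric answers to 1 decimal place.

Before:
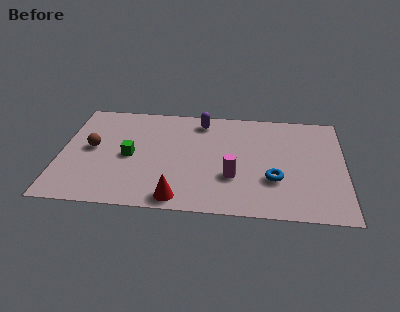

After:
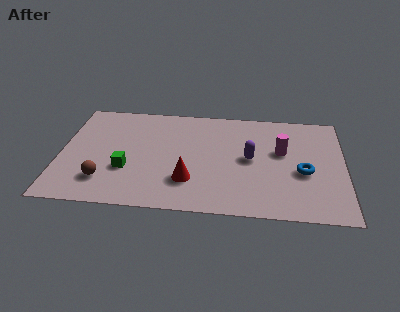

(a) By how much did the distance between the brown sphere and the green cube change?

-0.4

They were about 1.6 units apart before and 1.2 after — 0.4 units closer together.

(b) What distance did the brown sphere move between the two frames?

2.2

The brown sphere was near (1.3, 3.8) before and (1.9, 1.7) after, so it travelled √(0.6² + 2.1²) ≈ 2.2 units.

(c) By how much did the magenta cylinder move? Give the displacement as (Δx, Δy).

(2.0, 1.9)

The magenta cylinder started near (7.2, 2.4) and ended near (9.2, 4.3).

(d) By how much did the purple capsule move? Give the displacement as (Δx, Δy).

(2.1, -2.4)

The purple capsule started near (5.8, 6.1) and ended near (7.9, 3.7).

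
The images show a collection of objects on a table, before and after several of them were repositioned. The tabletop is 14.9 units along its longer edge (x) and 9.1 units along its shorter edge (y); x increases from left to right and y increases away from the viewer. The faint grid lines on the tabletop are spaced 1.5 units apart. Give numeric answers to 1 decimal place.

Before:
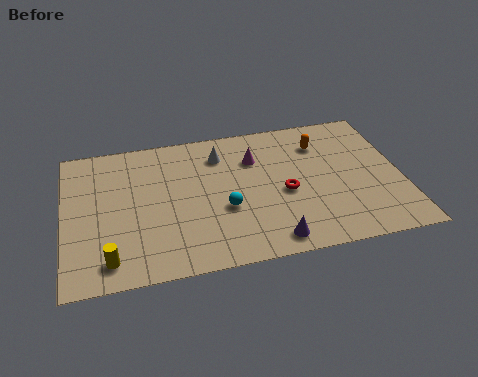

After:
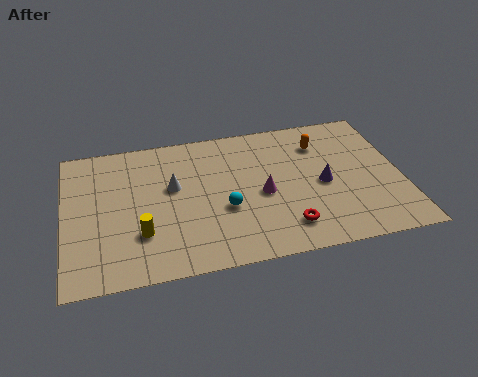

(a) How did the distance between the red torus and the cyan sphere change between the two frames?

+0.4

The distance was about 2.7 in the first image and 3.1 in the second, so they moved 0.4 units further apart.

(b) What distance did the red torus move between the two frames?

2.2

The red torus was near (9.7, 4.0) before and (9.6, 1.8) after, so it travelled √(0.1² + 2.2²) ≈ 2.2 units.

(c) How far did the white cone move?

2.8

The white cone was near (7.0, 7.1) before and (4.8, 5.4) after, so it travelled √(2.2² + 1.7²) ≈ 2.8 units.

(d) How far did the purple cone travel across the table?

4.0

The purple cone was near (8.9, 1.1) before and (11.4, 4.2) after, so it travelled √(2.5² + 3.1²) ≈ 4.0 units.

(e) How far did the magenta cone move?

2.4

The magenta cone moved from about (8.5, 6.5) to (8.7, 4.1), a distance of √(0.2² + 2.4²) ≈ 2.4.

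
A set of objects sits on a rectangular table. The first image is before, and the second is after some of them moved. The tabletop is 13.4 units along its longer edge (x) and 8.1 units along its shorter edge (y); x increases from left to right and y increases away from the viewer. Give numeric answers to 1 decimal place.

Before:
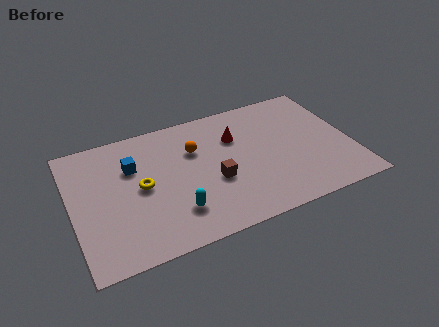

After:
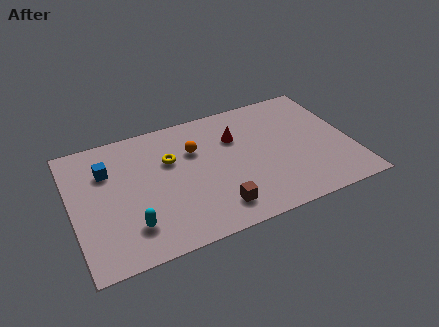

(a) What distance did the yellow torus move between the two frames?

1.9

The yellow torus moved from about (3.3, 4.1) to (4.8, 5.3), a distance of √(1.5² + 1.2²) ≈ 1.9.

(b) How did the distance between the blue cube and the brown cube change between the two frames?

+2.0

The distance was about 4.4 in the first image and 6.4 in the second, so they moved 2.0 units further apart.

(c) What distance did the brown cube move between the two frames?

1.7

The brown cube was near (6.7, 3.2) before and (6.6, 1.5) after, so it travelled √(0.1² + 1.7²) ≈ 1.7 units.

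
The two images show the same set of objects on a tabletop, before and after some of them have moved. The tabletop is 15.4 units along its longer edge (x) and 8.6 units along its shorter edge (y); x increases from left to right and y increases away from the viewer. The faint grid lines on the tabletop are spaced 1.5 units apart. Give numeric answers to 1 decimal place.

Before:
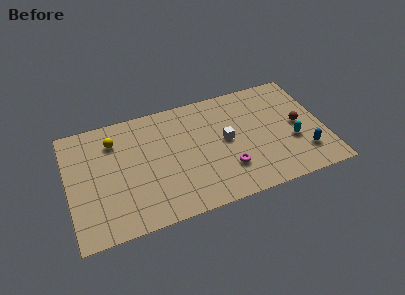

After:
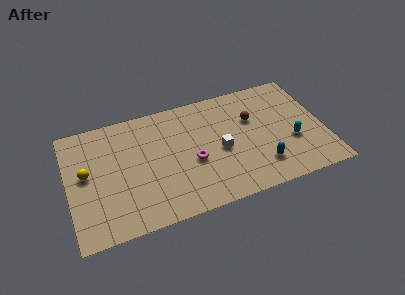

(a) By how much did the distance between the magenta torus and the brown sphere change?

-0.6

The distance was about 4.9 in the first image and 4.3 in the second, so they moved 0.6 units closer together.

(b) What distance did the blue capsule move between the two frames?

2.6

The blue capsule moved from about (14.0, 2.1) to (11.4, 2.0), a distance of √(2.6² + 0.1²) ≈ 2.6.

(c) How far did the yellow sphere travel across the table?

2.6

The yellow sphere moved from about (2.9, 6.6) to (1.1, 4.7), a distance of √(1.8² + 1.9²) ≈ 2.6.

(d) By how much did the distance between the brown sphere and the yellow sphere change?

-1.1

They were about 11.2 units apart before and 10.1 after — 1.1 units closer together.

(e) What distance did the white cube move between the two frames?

0.7

From (9.5, 4.5) to (9.1, 3.9), the white cube covered √(0.4² + 0.6²) ≈ 0.7 units.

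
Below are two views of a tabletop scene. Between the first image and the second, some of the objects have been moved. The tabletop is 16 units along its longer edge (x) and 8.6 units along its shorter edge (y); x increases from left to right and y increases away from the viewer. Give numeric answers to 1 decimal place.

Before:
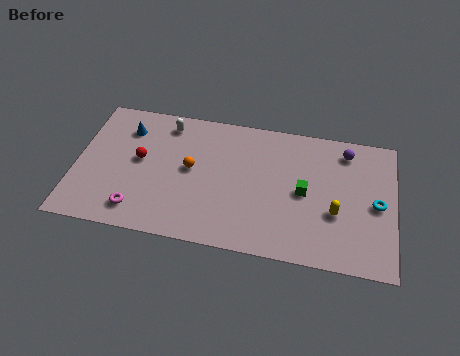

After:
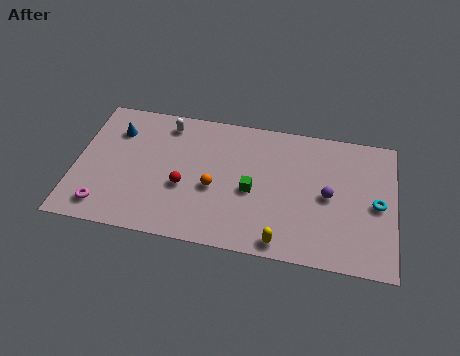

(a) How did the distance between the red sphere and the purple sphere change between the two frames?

-3.4

The distance was about 10.6 in the first image and 7.2 in the second, so they moved 3.4 units closer together.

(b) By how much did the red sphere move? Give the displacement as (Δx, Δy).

(2.3, -1.3)

From the two frames, the red sphere sits at roughly (3.2, 4.7) before and (5.5, 3.4) after.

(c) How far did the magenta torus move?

1.7

From (3.3, 1.5) to (1.6, 1.4), the magenta torus covered √(1.7² + 0.1²) ≈ 1.7 units.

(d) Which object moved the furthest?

the yellow capsule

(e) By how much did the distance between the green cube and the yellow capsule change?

+1.4

They were about 1.9 units apart before and 3.3 after — 1.4 units further apart.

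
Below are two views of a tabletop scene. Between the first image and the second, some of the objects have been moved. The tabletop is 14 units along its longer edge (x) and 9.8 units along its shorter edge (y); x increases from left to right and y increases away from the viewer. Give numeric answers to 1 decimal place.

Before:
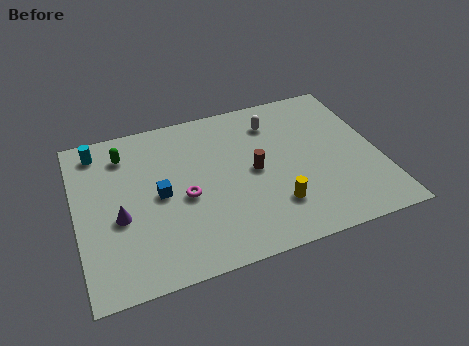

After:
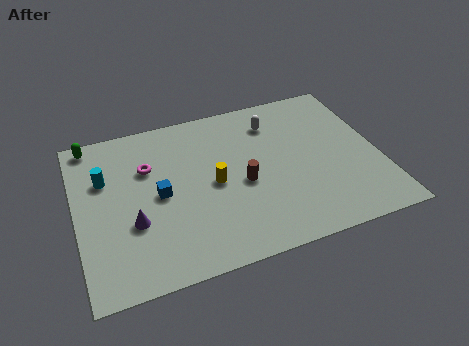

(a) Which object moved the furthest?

the yellow cylinder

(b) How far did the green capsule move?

1.9

The green capsule moved from about (2.4, 7.8) to (0.9, 8.9), a distance of √(1.5² + 1.1²) ≈ 1.9.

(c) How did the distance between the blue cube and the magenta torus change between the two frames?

+0.6

The distance was about 1.2 in the first image and 1.8 in the second, so they moved 0.6 units further apart.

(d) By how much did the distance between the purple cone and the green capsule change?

+1.8

They were about 3.8 units apart before and 5.6 after — 1.8 units further apart.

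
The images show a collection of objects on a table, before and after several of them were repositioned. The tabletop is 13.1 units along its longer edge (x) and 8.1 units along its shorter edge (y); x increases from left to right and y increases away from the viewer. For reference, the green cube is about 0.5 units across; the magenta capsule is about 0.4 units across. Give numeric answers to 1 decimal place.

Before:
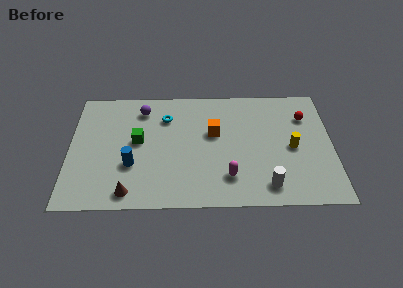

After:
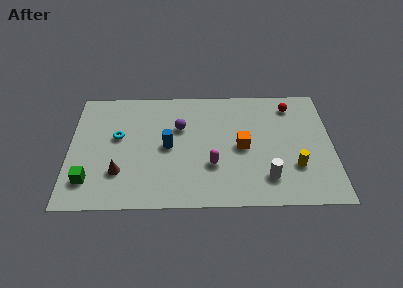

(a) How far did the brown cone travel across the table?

1.4

The brown cone moved from about (3.0, 1.0) to (2.5, 2.3), a distance of √(0.5² + 1.3²) ≈ 1.4.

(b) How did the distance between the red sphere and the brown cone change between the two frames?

-0.4

Before: roughly 10.1 units apart; after: 9.7. That's 0.4 units closer together.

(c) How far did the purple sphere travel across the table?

2.3

The purple sphere was near (3.6, 6.6) before and (5.5, 5.3) after, so it travelled √(1.9² + 1.3²) ≈ 2.3 units.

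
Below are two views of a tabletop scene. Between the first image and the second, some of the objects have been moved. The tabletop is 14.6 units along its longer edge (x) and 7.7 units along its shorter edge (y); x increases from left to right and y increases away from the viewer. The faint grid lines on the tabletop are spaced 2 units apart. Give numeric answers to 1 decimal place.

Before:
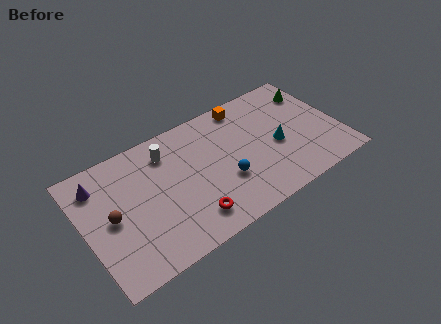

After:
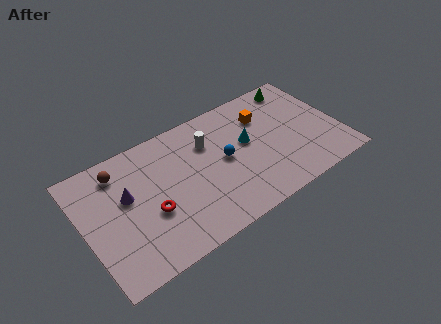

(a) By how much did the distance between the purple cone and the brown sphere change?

-0.6

The distance was about 2.3 in the first image and 1.7 in the second, so they moved 0.6 units closer together.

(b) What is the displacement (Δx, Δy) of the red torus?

(-2.0, 1.5)

From the two frames, the red torus sits at roughly (5.6, 1.5) before and (3.6, 3.0) after.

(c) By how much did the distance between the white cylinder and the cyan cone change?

-4.2

Before: roughly 6.6 units apart; after: 2.4. That's 4.2 units closer together.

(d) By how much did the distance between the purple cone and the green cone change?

-2.0

The distance was about 12.5 in the first image and 10.5 in the second, so they moved 2.0 units closer together.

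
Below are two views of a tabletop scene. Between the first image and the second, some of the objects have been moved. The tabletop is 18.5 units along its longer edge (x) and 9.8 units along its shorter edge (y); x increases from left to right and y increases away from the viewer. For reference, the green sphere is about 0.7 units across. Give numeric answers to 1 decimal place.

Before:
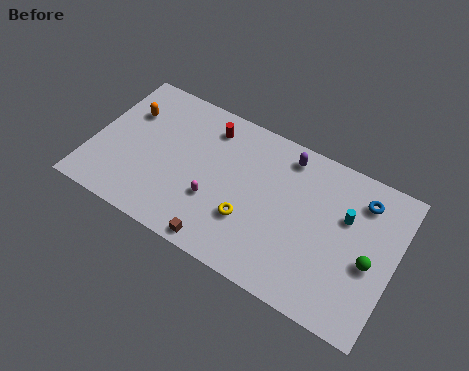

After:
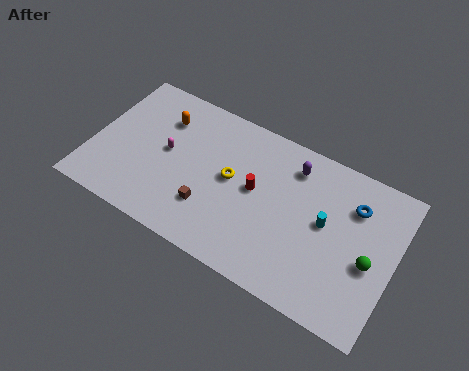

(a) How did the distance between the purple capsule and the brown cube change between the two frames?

-1.3

Before: roughly 8.1 units apart; after: 6.8. That's 1.3 units closer together.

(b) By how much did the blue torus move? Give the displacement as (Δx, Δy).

(-0.4, -0.6)

The blue torus was at about (16.2, 7.8) and moved to about (15.8, 7.2).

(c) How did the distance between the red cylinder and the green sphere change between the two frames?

-3.9

Before: roughly 11.1 units apart; after: 7.2. That's 3.9 units closer together.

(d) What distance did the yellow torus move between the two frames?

2.5

The yellow torus was near (9.9, 3.2) before and (8.5, 5.3) after, so it travelled √(1.4² + 2.1²) ≈ 2.5 units.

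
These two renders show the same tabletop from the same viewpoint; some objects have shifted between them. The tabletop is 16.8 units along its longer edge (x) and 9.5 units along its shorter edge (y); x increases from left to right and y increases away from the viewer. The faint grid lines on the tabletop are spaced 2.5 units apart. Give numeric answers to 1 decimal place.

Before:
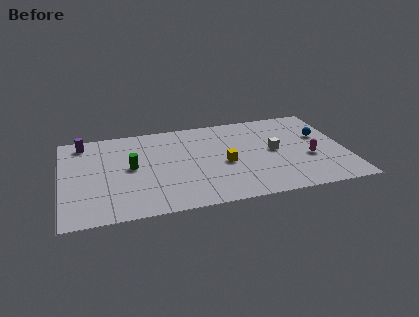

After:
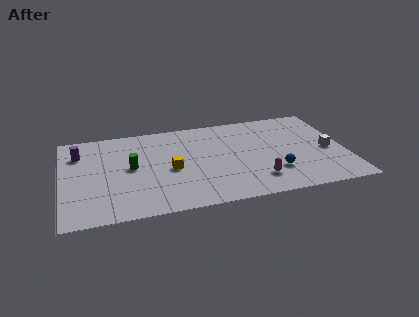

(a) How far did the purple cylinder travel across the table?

1.1

From (1.4, 8.2) to (1.1, 7.1), the purple cylinder covered √(0.3² + 1.1²) ≈ 1.1 units.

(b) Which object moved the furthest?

the blue sphere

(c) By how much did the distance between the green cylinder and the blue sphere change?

-2.7

They were about 11.4 units apart before and 8.7 after — 2.7 units closer together.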